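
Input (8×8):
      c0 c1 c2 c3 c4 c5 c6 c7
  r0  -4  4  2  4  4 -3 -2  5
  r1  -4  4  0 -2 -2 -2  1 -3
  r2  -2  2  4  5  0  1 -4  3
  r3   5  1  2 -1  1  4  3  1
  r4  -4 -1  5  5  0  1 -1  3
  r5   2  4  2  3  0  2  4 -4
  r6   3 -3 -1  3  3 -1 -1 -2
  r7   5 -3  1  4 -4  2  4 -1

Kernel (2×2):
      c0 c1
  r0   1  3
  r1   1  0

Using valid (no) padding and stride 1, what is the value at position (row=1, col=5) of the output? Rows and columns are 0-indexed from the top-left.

2

The receptive field on the input at this output position is [-2 1 / 1 -4]. Elementwise product with the kernel and sum: -2·1 + 1·3 + 1·1.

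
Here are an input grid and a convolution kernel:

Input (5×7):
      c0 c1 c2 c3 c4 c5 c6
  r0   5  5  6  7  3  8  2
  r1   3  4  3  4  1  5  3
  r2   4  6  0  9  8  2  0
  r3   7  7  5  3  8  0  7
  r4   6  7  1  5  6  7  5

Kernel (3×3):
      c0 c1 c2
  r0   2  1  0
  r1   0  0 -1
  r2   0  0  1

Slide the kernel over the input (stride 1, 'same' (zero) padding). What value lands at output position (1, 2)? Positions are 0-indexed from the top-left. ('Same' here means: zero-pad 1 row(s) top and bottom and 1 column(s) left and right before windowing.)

The receptive field on the zero-padded input at this output position is [5 6 7 / 4 3 4 / 6 0 9]. Elementwise product with the kernel and sum: 5·2 + 6·1 + 4·-1 + 9·1.

21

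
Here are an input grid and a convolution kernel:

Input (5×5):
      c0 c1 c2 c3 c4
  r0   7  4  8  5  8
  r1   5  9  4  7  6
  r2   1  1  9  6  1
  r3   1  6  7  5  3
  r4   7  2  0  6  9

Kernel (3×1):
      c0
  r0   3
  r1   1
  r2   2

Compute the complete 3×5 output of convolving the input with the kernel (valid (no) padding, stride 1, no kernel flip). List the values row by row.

28 23 46 34 32
18 40 35 37 25
18 13 34 35 24

Output[0,0]: The receptive field on the input at this output position is [7 / 5 / 1]. Elementwise product with the kernel and sum: 7·3 + 5·1 + 1·2.
Output[0,1]: The receptive field on the input at this output position is [4 / 9 / 1]. Elementwise product with the kernel and sum: 4·3 + 9·1 + 1·2.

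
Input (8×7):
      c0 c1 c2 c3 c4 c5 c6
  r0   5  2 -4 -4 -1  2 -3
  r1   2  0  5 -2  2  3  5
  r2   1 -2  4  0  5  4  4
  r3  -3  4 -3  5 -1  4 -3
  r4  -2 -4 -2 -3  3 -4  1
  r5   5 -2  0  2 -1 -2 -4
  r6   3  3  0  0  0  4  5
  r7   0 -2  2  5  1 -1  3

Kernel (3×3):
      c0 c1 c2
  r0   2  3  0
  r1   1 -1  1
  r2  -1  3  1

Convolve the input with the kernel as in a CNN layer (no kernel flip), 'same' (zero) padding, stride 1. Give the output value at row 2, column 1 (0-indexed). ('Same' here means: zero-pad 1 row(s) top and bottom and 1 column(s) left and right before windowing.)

23

The receptive field on the zero-padded input at this output position is [2 0 5 / 1 -2 4 / -3 4 -3]. Elementwise product with the kernel and sum: 2·2 + 0·3 + 1·1 + -2·-1 + 4·1 + -3·-1 + 4·3 + -3·1.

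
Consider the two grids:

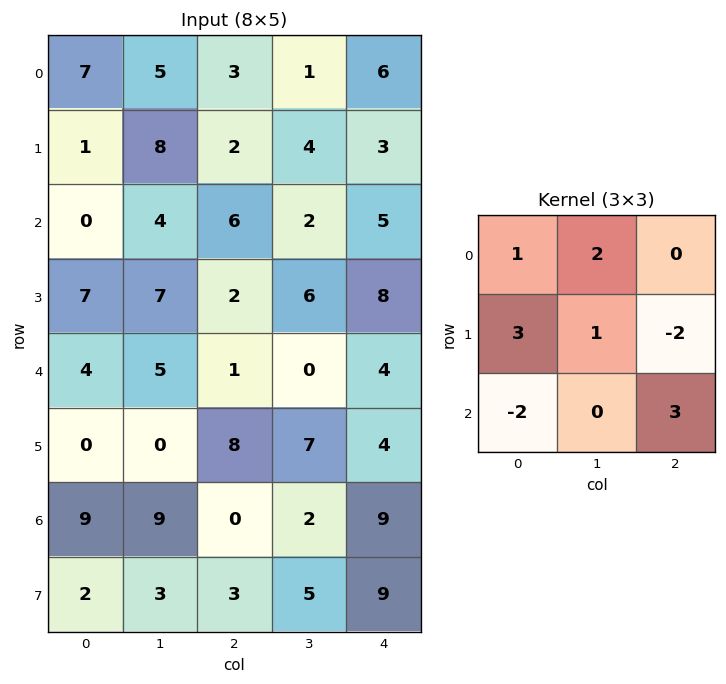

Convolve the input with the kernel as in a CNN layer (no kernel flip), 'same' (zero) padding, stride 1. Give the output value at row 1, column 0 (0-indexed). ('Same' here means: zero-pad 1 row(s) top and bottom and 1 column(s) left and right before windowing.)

The receptive field on the zero-padded input at this output position is [0 7 5 / 0 1 8 / 0 0 4]. Elementwise product with the kernel and sum: 0·1 + 7·2 + 0·3 + 1·1 + 8·-2 + 0·-2 + 4·3.

11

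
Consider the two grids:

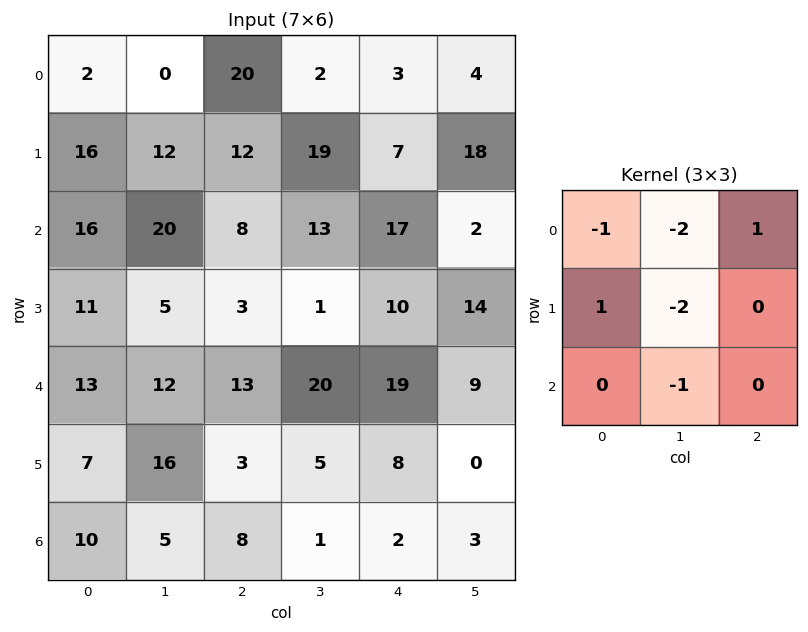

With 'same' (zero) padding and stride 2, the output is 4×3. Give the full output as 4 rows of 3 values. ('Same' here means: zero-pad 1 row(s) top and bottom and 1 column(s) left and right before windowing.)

-20 -52 -11
-63 -16 -46
-50 -27 -33
-18 -28 -24

Output[0,0]: The receptive field on the zero-padded input at this output position is [0 0 0 / 0 2 0 / 0 16 12]. Elementwise product with the kernel and sum: 0·-1 + 0·-2 + 0·1 + 0·1 + 2·-2 + 16·-1.
Output[0,1]: The receptive field on the zero-padded input at this output position is [0 0 0 / 0 20 2 / 12 12 19]. Elementwise product with the kernel and sum: 0·-1 + 0·-2 + 0·1 + 0·1 + 20·-2 + 12·-1.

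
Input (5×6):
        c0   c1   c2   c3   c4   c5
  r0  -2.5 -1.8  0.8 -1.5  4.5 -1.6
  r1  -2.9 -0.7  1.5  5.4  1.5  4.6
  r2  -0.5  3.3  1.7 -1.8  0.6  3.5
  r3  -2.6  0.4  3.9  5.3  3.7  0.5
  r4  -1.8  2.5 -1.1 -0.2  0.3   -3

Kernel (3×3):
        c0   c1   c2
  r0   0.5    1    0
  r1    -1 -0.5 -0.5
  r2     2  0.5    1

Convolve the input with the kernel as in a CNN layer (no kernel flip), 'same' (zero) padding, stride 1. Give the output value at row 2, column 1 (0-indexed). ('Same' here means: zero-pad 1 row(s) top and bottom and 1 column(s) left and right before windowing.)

-5.25

The receptive field on the zero-padded input at this output position is [-2.9 -0.7 1.5 / -0.5 3.3 1.7 / -2.6 0.4 3.9]. Elementwise product with the kernel and sum: -2.9·0.5 + -0.7·1 + -0.5·-1 + 3.3·-0.5 + 1.7·-0.5 + -2.6·2 + 0.4·0.5 + 3.9·1.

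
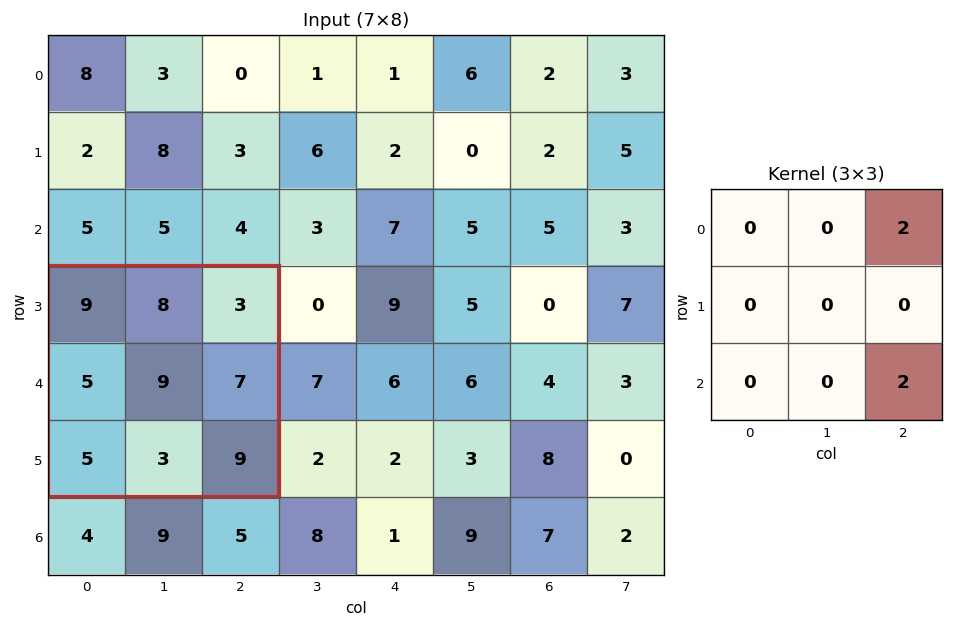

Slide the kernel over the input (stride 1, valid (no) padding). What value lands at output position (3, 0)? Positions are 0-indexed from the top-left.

The receptive field on the input at this output position is [9 8 3 / 5 9 7 / 5 3 9]. Elementwise product with the kernel and sum: 3·2 + 9·2.

24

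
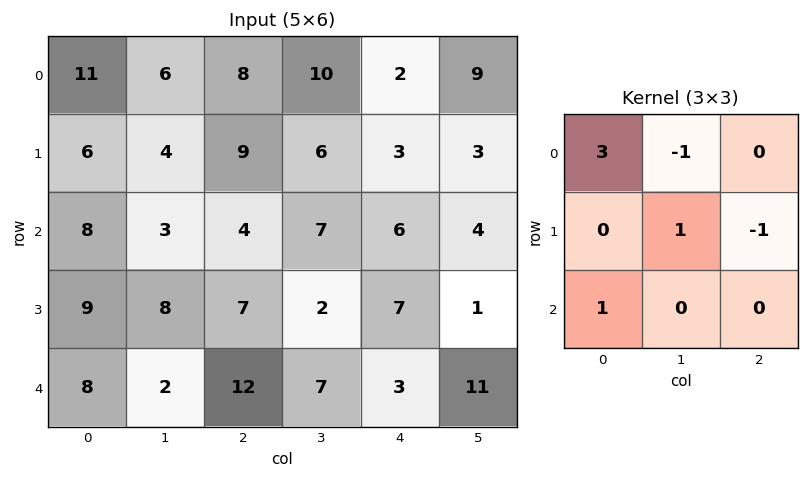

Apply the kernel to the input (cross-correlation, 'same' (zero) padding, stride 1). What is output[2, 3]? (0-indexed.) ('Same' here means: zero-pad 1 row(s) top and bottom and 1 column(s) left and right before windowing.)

The receptive field on the zero-padded input at this output position is [9 6 3 / 4 7 6 / 7 2 7]. Elementwise product with the kernel and sum: 9·3 + 6·-1 + 7·1 + 6·-1 + 7·1.

29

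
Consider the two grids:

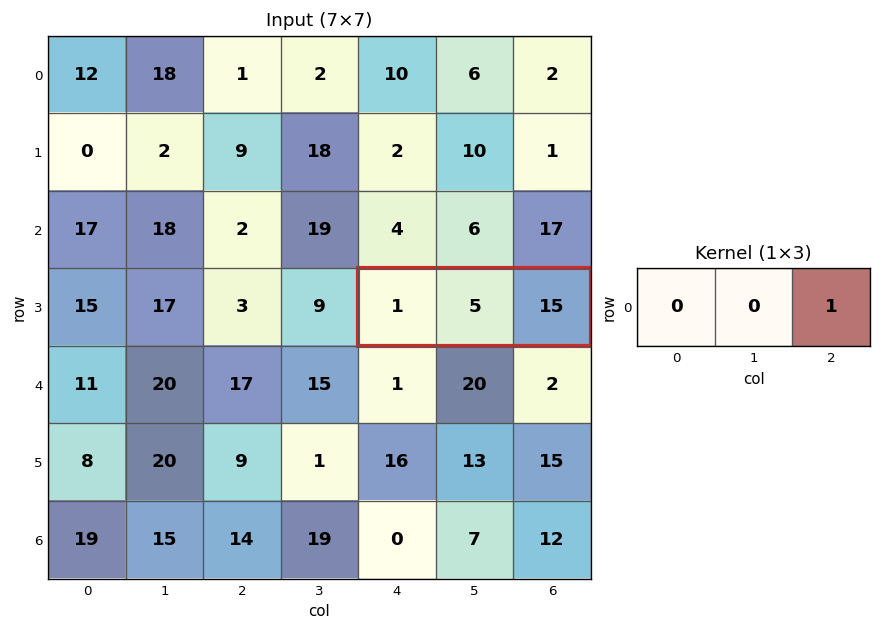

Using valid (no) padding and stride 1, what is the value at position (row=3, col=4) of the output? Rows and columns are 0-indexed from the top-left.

The receptive field on the input at this output position is [1 5 15]. Elementwise product with the kernel and sum: 15·1.

15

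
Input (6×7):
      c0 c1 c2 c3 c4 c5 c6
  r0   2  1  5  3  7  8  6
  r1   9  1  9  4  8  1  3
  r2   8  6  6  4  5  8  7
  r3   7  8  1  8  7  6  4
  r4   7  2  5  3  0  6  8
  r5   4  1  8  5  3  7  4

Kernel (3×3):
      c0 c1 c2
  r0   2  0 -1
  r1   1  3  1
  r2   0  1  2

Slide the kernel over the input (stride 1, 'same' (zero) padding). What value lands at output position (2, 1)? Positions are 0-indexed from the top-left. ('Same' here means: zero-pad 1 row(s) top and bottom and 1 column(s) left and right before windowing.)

51

The receptive field on the zero-padded input at this output position is [9 1 9 / 8 6 6 / 7 8 1]. Elementwise product with the kernel and sum: 9·2 + 9·-1 + 8·1 + 6·3 + 6·1 + 8·1 + 1·2.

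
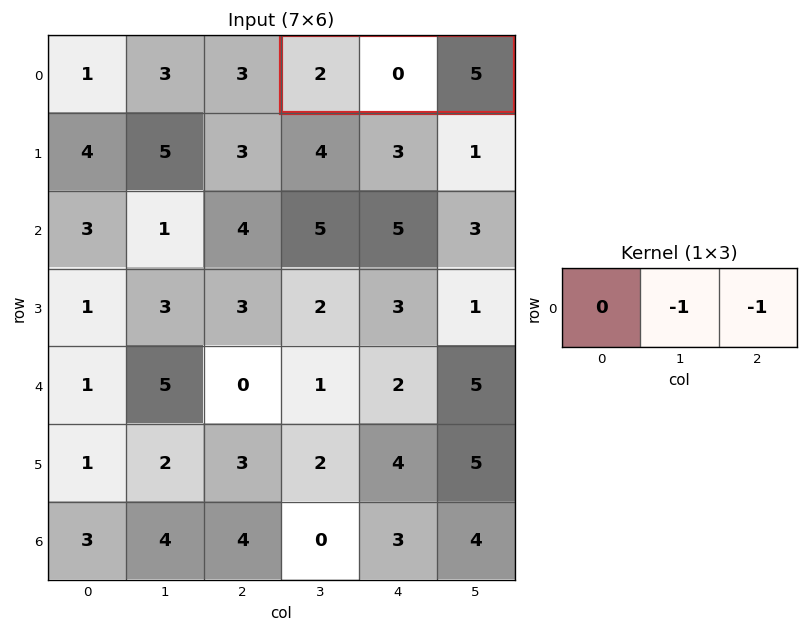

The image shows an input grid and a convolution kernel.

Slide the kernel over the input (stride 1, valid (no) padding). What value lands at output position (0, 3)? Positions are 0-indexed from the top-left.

-5

The receptive field on the input at this output position is [2 0 5]. Elementwise product with the kernel and sum: 0·-1 + 5·-1.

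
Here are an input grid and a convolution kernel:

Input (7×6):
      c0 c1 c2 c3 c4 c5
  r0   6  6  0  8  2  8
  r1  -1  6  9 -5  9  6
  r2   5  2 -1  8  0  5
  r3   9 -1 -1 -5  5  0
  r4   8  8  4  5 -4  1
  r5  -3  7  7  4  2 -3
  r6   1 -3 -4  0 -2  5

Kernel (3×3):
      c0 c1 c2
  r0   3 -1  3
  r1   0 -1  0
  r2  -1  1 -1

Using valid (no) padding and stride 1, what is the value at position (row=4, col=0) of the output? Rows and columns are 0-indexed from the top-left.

The receptive field on the input at this output position is [8 8 4 / -3 7 7 / 1 -3 -4]. Elementwise product with the kernel and sum: 8·3 + 8·-1 + 4·3 + 7·-1 + 1·-1 + -3·1 + -4·-1.

21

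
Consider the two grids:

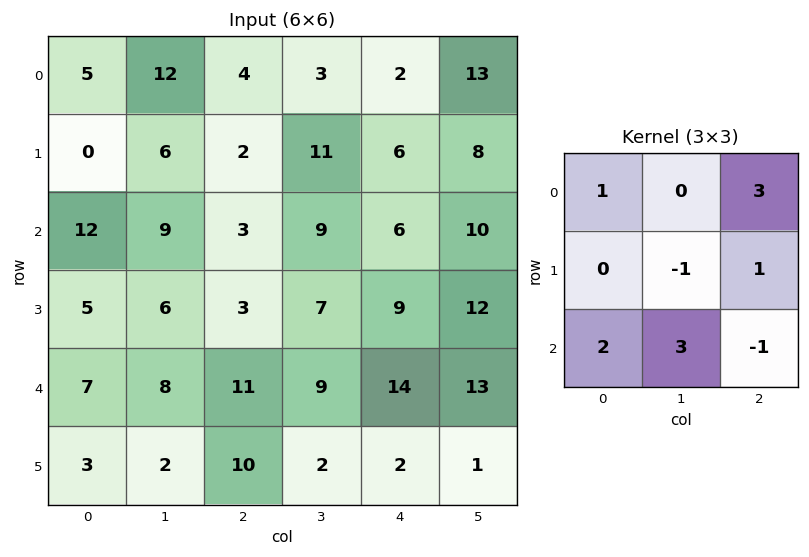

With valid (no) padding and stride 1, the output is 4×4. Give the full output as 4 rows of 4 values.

61 48 32 70
25 59 35 68
45 80 58 89
19 57 59 51

Output[0,0]: The receptive field on the input at this output position is [5 12 4 / 0 6 2 / 12 9 3]. Elementwise product with the kernel and sum: 5·1 + 4·3 + 6·-1 + 2·1 + 12·2 + 9·3 + 3·-1.
Output[0,1]: The receptive field on the input at this output position is [12 4 3 / 6 2 11 / 9 3 9]. Elementwise product with the kernel and sum: 12·1 + 3·3 + 2·-1 + 11·1 + 9·2 + 3·3 + 9·-1.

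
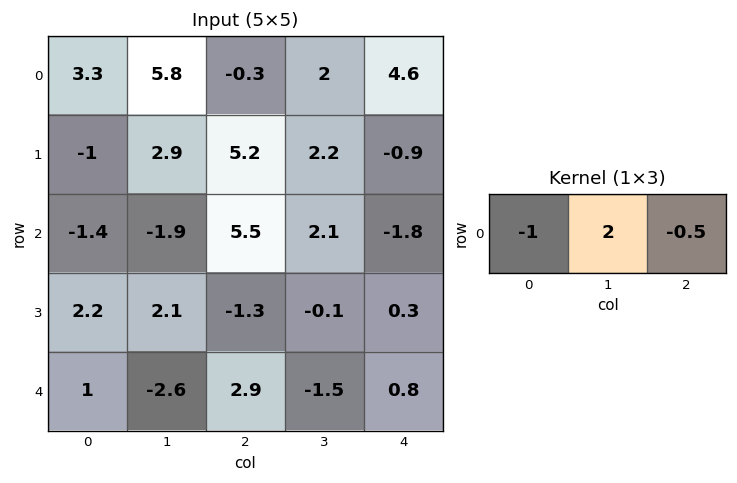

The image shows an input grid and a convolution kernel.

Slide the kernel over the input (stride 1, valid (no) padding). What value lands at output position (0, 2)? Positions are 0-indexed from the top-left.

The receptive field on the input at this output position is [-0.3 2 4.6]. Elementwise product with the kernel and sum: -0.3·-1 + 2·2 + 4.6·-0.5.

2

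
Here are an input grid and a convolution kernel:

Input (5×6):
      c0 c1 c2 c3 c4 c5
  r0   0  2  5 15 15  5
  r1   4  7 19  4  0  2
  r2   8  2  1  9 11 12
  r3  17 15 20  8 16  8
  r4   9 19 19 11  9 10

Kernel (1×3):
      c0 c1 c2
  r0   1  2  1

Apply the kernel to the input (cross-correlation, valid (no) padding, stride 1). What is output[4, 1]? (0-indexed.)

68

The receptive field on the input at this output position is [19 19 11]. Elementwise product with the kernel and sum: 19·1 + 19·2 + 11·1.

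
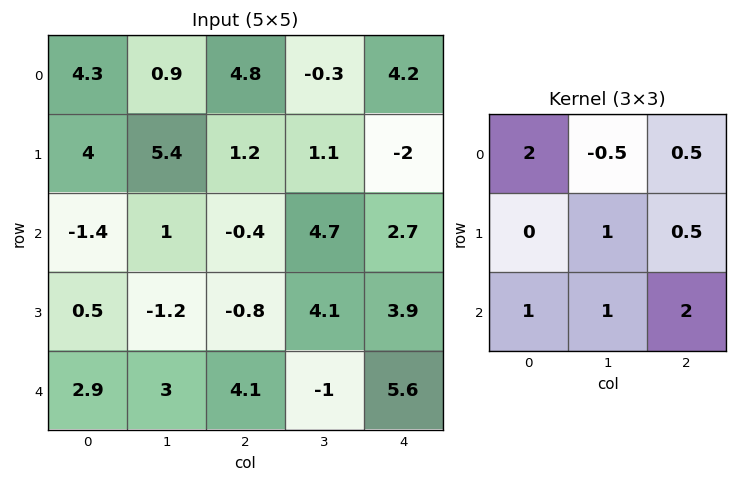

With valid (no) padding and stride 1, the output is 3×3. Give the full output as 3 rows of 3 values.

Output[0,0]: The receptive field on the input at this output position is [4.3 0.9 4.8 / 4 5.4 1.2 / -1.4 1 -0.4]. Elementwise product with the kernel and sum: 4.3·2 + 0.9·-0.5 + 4.8·0.5 + 5.4·1 + 1.2·0.5 + -1.4·1 + 1·1 + -0.4·2.
Output[0,1]: The receptive field on the input at this output position is [0.9 4.8 -0.3 / 5.4 1.2 1.1 / 1 -0.4 4.7]. Elementwise product with the kernel and sum: 0.9·2 + 4.8·-0.5 + -0.3·0.5 + 1.2·1 + 1.1·0.5 + 1·1 + -0.4·1 + 4.7·2.

15.35 11 21.65
4.4 18.9 18
9 10.9 18.55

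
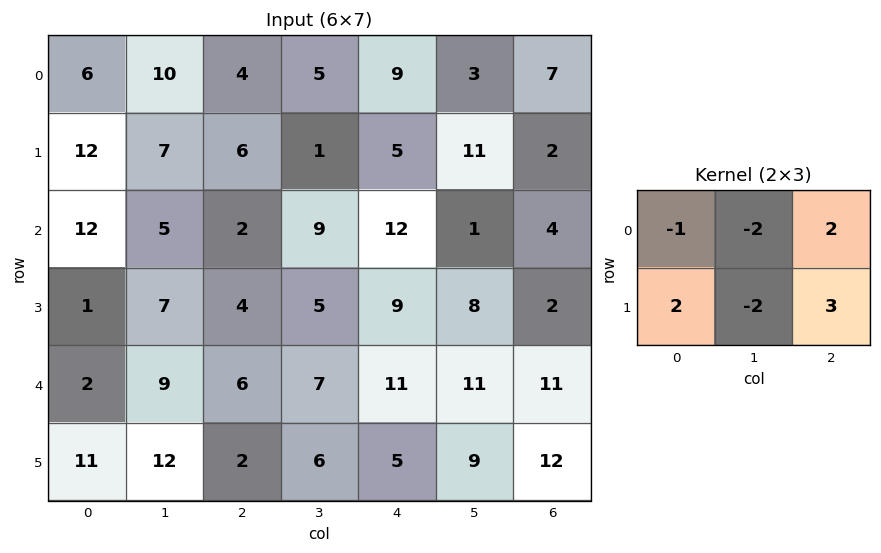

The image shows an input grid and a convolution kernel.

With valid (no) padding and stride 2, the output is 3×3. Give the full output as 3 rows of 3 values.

Output[0,0]: The receptive field on the input at this output position is [6 10 4 / 12 7 6]. Elementwise product with the kernel and sum: 6·-1 + 10·-2 + 4·2 + 12·2 + 7·-2 + 6·3.
Output[0,1]: The receptive field on the input at this output position is [4 5 9 / 6 1 5]. Elementwise product with the kernel and sum: 4·-1 + 5·-2 + 9·2 + 6·2 + 1·-2 + 5·3.

10 29 -7
-18 29 2
-4 9 17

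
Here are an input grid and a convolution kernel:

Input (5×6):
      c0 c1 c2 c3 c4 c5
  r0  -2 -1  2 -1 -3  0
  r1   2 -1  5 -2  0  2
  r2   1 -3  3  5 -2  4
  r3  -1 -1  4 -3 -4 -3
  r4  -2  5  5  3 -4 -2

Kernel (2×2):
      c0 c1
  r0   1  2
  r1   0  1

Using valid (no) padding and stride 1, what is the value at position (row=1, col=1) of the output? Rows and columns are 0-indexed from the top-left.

The receptive field on the input at this output position is [-1 5 / -3 3]. Elementwise product with the kernel and sum: -1·1 + 5·2 + 3·1.

12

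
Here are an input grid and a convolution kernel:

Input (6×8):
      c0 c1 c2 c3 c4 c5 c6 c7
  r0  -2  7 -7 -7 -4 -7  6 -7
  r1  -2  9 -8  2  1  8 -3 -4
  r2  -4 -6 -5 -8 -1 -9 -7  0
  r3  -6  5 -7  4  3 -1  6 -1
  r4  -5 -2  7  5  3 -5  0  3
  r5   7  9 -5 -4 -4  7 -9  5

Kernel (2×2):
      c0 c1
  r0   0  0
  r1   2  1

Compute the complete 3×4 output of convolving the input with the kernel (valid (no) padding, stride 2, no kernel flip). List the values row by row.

5 -14 10 -10
-7 -10 5 11
23 -14 -1 -13

Output[0,0]: The receptive field on the input at this output position is [-2 7 / -2 9]. Elementwise product with the kernel and sum: -2·2 + 9·1.
Output[0,1]: The receptive field on the input at this output position is [-7 -7 / -8 2]. Elementwise product with the kernel and sum: -8·2 + 2·1.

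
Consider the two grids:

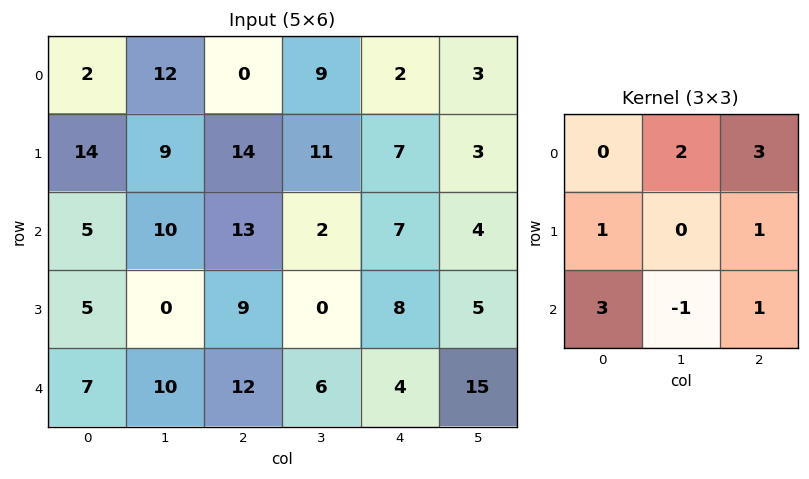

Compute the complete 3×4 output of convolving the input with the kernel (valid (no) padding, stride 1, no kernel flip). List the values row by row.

70 66 89 30
102 64 98 26
96 56 76 60

Output[0,0]: The receptive field on the input at this output position is [2 12 0 / 14 9 14 / 5 10 13]. Elementwise product with the kernel and sum: 12·2 + 0·3 + 14·1 + 14·1 + 5·3 + 10·-1 + 13·1.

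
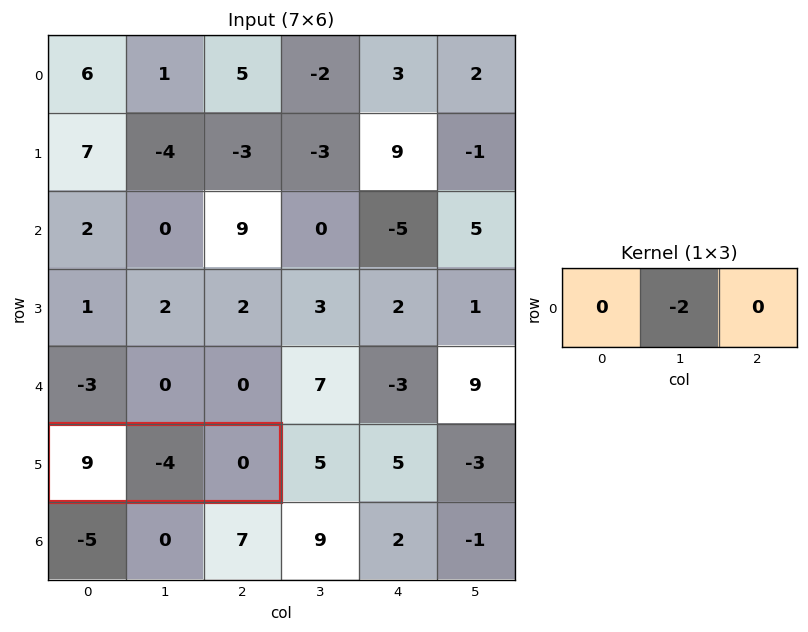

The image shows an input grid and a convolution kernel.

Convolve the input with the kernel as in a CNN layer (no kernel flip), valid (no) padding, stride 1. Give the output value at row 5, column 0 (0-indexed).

The receptive field on the input at this output position is [9 -4 0]. Elementwise product with the kernel and sum: -4·-2.

8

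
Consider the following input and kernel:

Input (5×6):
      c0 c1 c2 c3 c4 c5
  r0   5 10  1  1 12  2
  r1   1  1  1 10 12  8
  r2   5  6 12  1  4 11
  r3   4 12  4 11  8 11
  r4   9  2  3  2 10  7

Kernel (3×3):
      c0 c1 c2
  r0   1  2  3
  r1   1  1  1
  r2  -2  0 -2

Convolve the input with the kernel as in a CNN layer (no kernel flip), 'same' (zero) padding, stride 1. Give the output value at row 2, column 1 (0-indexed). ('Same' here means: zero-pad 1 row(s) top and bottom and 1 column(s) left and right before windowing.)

13

The receptive field on the zero-padded input at this output position is [1 1 1 / 5 6 12 / 4 12 4]. Elementwise product with the kernel and sum: 1·1 + 1·2 + 1·3 + 5·1 + 6·1 + 12·1 + 4·-2 + 4·-2.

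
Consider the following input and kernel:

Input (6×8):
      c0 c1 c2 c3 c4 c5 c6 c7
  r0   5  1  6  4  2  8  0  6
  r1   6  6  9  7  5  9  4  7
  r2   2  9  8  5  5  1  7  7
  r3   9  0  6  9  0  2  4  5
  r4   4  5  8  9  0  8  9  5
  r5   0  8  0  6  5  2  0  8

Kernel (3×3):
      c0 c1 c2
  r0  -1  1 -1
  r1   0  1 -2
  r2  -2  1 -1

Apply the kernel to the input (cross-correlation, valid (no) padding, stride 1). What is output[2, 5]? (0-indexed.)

-19

The receptive field on the input at this output position is [1 7 7 / 2 4 5 / 8 9 5]. Elementwise product with the kernel and sum: 1·-1 + 7·1 + 7·-1 + 4·1 + 5·-2 + 8·-2 + 9·1 + 5·-1.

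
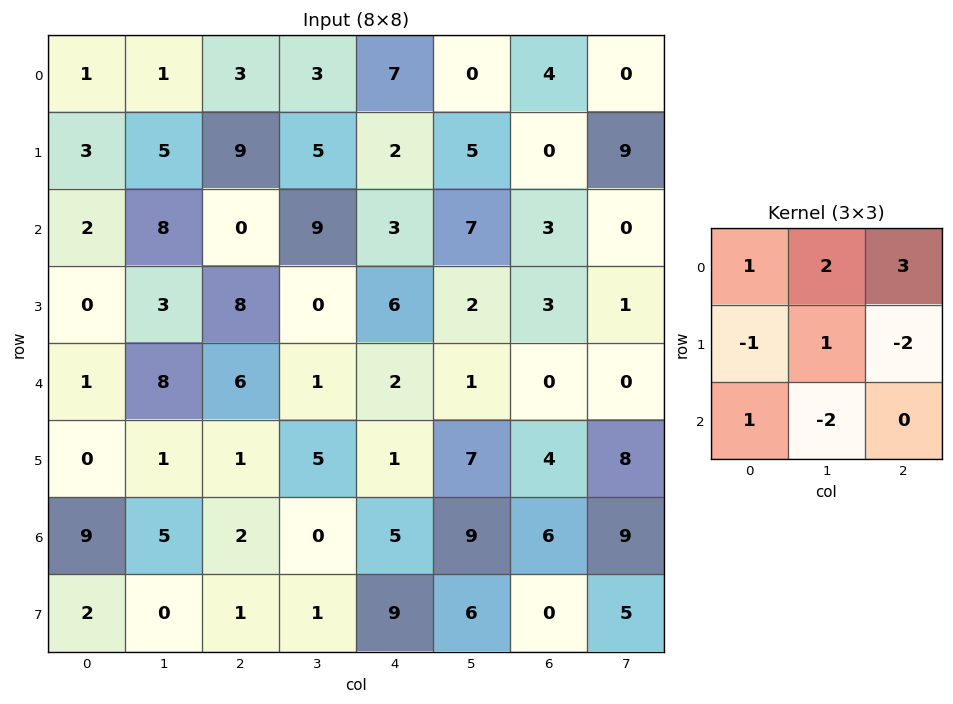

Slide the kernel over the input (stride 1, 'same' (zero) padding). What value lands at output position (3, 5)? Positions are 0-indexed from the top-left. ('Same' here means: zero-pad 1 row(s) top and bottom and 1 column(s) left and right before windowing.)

16

The receptive field on the zero-padded input at this output position is [3 7 3 / 6 2 3 / 2 1 0]. Elementwise product with the kernel and sum: 3·1 + 7·2 + 3·3 + 6·-1 + 2·1 + 3·-2 + 2·1 + 1·-2.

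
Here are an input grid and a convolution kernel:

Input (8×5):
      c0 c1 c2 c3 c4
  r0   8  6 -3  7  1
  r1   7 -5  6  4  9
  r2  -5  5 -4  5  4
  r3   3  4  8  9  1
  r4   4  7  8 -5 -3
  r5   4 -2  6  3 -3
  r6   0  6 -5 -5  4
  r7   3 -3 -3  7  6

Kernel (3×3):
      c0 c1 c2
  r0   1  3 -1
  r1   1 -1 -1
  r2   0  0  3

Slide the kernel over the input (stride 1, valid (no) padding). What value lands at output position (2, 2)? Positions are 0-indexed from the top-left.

The receptive field on the input at this output position is [-4 5 4 / 8 9 1 / 8 -5 -3]. Elementwise product with the kernel and sum: -4·1 + 5·3 + 4·-1 + 8·1 + 9·-1 + 1·-1 + -3·3.

-4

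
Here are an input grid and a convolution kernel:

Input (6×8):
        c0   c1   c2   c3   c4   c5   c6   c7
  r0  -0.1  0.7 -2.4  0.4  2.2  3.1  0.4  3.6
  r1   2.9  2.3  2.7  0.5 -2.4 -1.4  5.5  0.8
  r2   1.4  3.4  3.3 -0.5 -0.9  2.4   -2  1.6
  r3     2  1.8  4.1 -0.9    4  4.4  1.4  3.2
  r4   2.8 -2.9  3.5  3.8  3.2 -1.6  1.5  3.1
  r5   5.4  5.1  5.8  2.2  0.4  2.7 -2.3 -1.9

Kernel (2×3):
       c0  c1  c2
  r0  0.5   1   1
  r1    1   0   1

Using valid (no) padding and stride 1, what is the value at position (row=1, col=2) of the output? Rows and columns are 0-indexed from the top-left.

1.85

The receptive field on the input at this output position is [2.7 0.5 -2.4 / 3.3 -0.5 -0.9]. Elementwise product with the kernel and sum: 2.7·0.5 + 0.5·1 + -2.4·1 + 3.3·1 + -0.9·1.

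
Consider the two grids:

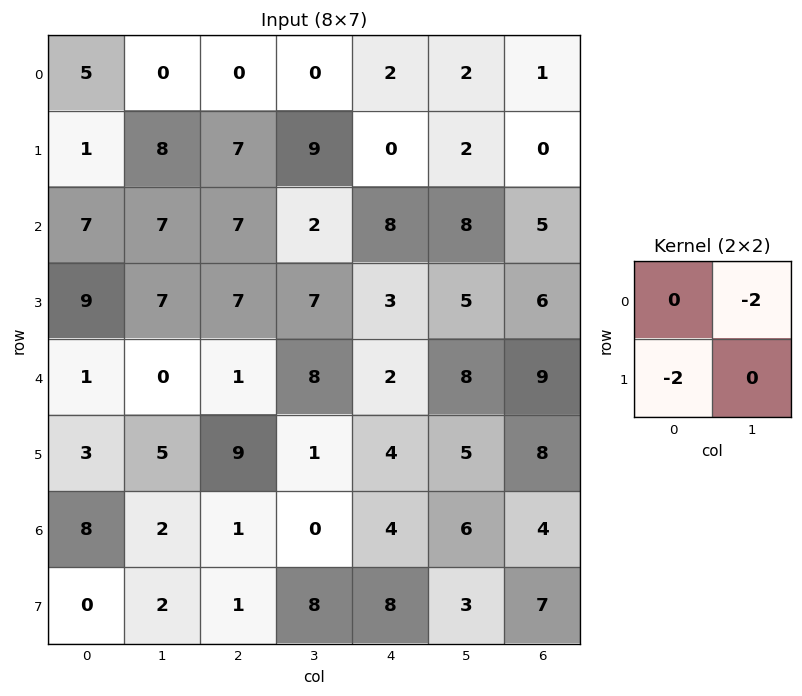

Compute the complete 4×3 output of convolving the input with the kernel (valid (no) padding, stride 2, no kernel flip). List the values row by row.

Output[0,0]: The receptive field on the input at this output position is [5 0 / 1 8]. Elementwise product with the kernel and sum: 0·-2 + 1·-2.
Output[0,1]: The receptive field on the input at this output position is [0 0 / 7 9]. Elementwise product with the kernel and sum: 0·-2 + 7·-2.

-2 -14 -4
-32 -18 -22
-6 -34 -24
-4 -2 -28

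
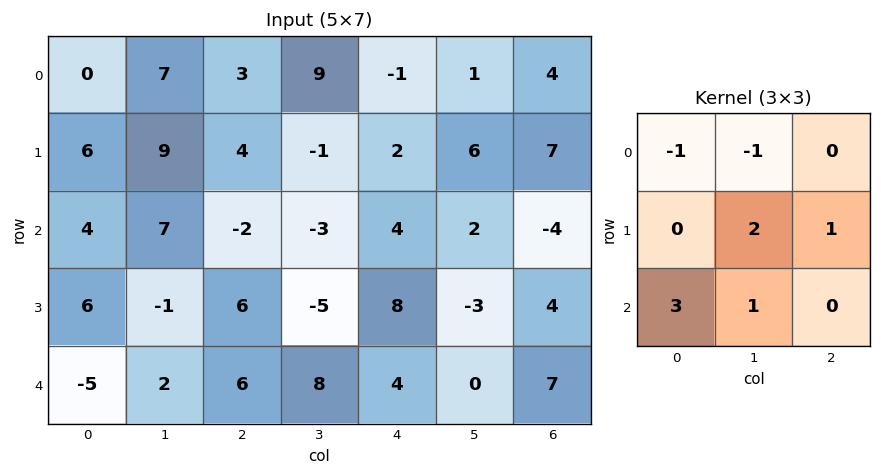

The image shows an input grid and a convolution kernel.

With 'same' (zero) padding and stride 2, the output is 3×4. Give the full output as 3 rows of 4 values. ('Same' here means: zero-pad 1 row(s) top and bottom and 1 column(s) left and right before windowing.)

13 46 -2 33
15 -17 2 -26
-14 15 5 13

Output[0,0]: The receptive field on the zero-padded input at this output position is [0 0 0 / 0 0 7 / 0 6 9]. Elementwise product with the kernel and sum: 0·-1 + 0·-1 + 0·2 + 7·1 + 0·3 + 6·1.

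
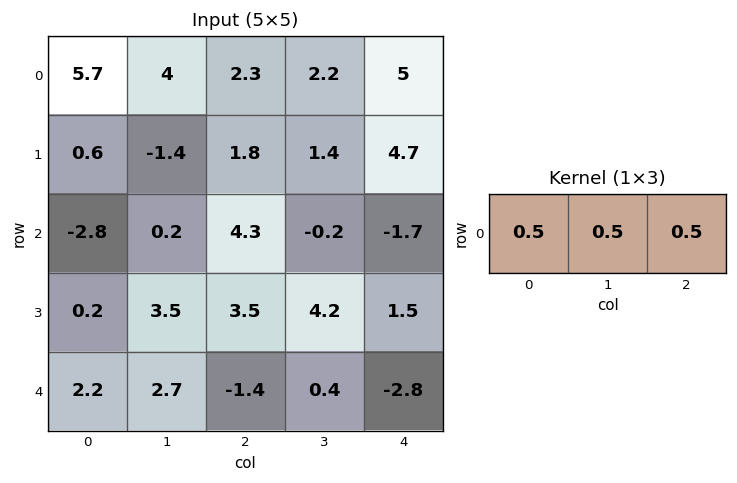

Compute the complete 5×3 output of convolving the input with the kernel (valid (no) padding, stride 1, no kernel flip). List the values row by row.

Output[0,0]: The receptive field on the input at this output position is [5.7 4 2.3]. Elementwise product with the kernel and sum: 5.7·0.5 + 4·0.5 + 2.3·0.5.
Output[0,1]: The receptive field on the input at this output position is [4 2.3 2.2]. Elementwise product with the kernel and sum: 4·0.5 + 2.3·0.5 + 2.2·0.5.

6 4.25 4.75
0.5 0.9 3.95
0.85 2.15 1.2
3.6 5.6 4.6
1.75 0.85 -1.9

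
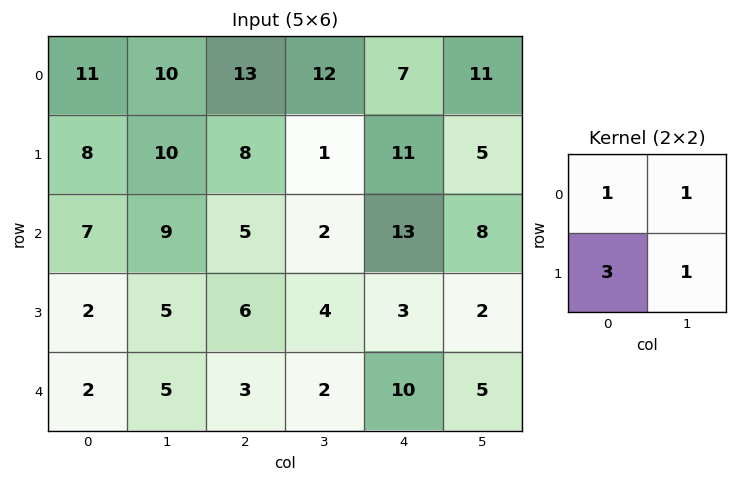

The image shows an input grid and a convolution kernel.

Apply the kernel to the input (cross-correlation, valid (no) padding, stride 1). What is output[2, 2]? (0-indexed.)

The receptive field on the input at this output position is [5 2 / 6 4]. Elementwise product with the kernel and sum: 5·1 + 2·1 + 6·3 + 4·1.

29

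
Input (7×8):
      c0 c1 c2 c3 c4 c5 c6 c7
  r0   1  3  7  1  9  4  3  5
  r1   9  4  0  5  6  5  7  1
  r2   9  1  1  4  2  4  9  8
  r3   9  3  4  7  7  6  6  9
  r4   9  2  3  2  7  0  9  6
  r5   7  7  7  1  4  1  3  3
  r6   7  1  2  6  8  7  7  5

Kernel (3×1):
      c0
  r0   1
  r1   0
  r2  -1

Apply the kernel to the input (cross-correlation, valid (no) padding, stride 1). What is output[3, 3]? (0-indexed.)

6

The receptive field on the input at this output position is [7 / 2 / 1]. Elementwise product with the kernel and sum: 7·1 + 1·-1.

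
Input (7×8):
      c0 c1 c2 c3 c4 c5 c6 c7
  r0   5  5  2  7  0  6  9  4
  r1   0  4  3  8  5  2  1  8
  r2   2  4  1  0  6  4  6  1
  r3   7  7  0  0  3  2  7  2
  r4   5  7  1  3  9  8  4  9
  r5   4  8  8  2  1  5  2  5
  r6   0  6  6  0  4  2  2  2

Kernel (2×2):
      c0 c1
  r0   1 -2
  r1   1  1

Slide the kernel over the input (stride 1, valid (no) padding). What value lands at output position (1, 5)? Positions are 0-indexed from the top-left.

The receptive field on the input at this output position is [2 1 / 4 6]. Elementwise product with the kernel and sum: 2·1 + 1·-2 + 4·1 + 6·1.

10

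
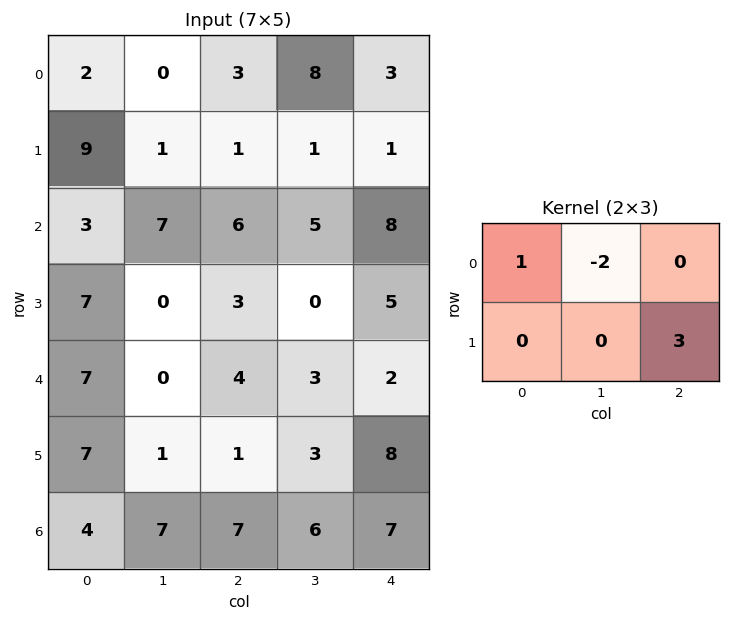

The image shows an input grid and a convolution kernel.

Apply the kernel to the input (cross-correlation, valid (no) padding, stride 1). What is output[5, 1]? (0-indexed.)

The receptive field on the input at this output position is [1 1 3 / 7 7 6]. Elementwise product with the kernel and sum: 1·1 + 1·-2 + 6·3.

17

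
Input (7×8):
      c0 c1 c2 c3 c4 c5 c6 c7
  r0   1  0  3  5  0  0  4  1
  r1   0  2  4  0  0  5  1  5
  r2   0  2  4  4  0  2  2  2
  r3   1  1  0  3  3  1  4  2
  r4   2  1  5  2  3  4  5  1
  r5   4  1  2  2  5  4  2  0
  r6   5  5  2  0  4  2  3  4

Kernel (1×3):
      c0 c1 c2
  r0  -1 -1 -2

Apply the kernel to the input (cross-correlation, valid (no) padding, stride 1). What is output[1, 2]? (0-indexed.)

-4

The receptive field on the input at this output position is [4 0 0]. Elementwise product with the kernel and sum: 4·-1 + 0·-1 + 0·-2.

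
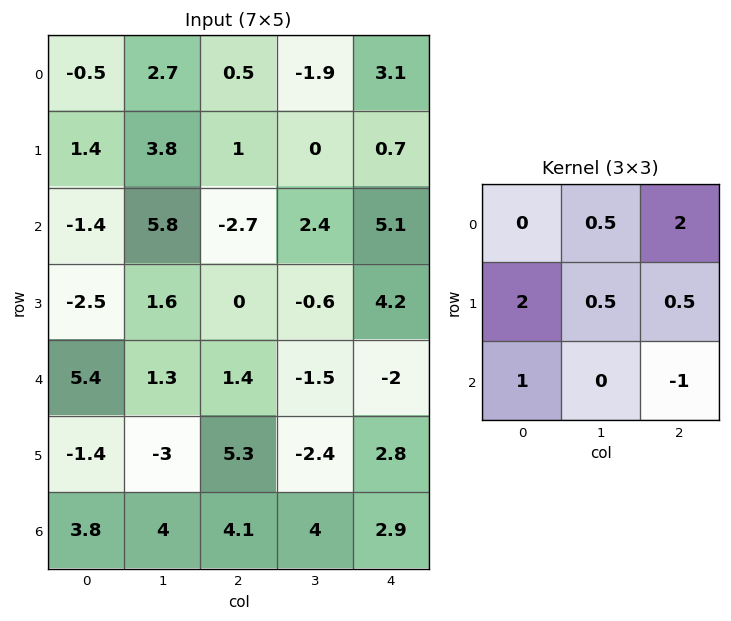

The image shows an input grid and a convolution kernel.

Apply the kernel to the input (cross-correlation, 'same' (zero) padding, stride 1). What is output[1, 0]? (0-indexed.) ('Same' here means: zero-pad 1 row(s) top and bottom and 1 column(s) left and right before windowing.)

1.95

The receptive field on the zero-padded input at this output position is [0 -0.5 2.7 / 0 1.4 3.8 / 0 -1.4 5.8]. Elementwise product with the kernel and sum: -0.5·0.5 + 2.7·2 + 0·2 + 1.4·0.5 + 3.8·0.5 + 0·1 + 5.8·-1.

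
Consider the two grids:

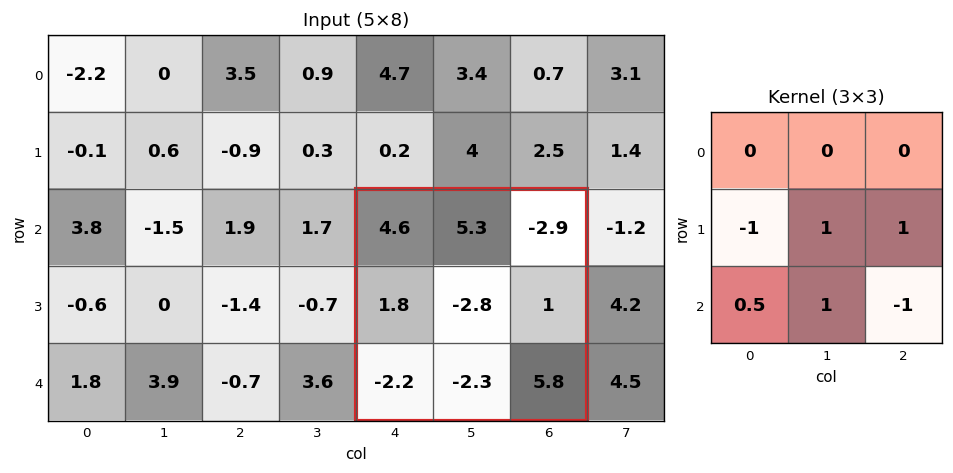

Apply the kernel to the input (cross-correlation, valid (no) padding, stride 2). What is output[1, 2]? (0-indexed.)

-12.8

The receptive field on the input at this output position is [4.6 5.3 -2.9 / 1.8 -2.8 1 / -2.2 -2.3 5.8]. Elementwise product with the kernel and sum: 1.8·-1 + -2.8·1 + 1·1 + -2.2·0.5 + -2.3·1 + 5.8·-1.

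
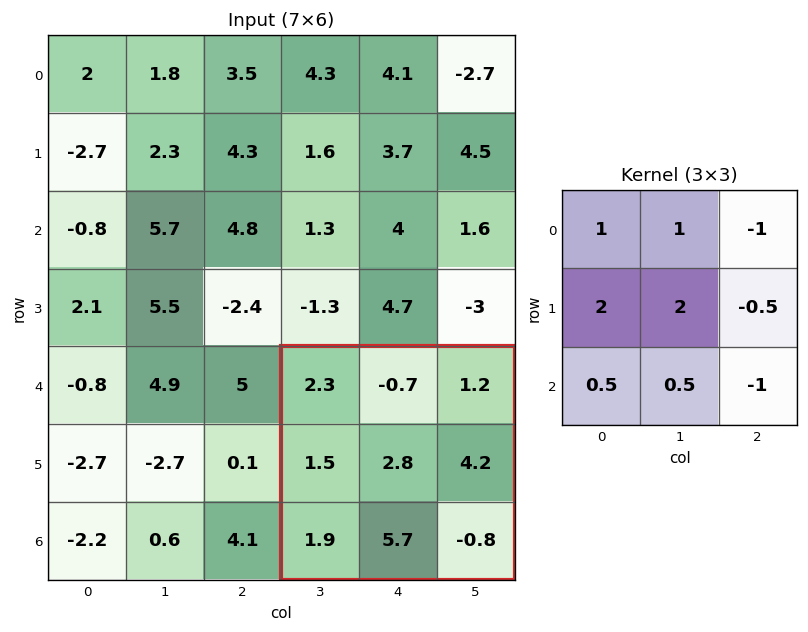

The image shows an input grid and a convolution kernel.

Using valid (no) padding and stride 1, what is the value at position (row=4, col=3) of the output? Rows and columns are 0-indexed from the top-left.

The receptive field on the input at this output position is [2.3 -0.7 1.2 / 1.5 2.8 4.2 / 1.9 5.7 -0.8]. Elementwise product with the kernel and sum: 2.3·1 + -0.7·1 + 1.2·-1 + 1.5·2 + 2.8·2 + 4.2·-0.5 + 1.9·0.5 + 5.7·0.5 + -0.8·-1.

11.5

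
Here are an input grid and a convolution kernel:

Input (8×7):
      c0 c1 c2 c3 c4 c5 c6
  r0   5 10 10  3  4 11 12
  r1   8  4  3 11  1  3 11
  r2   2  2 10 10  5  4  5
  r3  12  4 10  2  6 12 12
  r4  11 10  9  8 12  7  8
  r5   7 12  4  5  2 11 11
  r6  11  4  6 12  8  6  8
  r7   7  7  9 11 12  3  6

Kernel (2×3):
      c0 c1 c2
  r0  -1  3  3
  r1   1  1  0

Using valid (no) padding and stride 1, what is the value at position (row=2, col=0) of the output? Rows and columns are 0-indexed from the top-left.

50

The receptive field on the input at this output position is [2 2 10 / 12 4 10]. Elementwise product with the kernel and sum: 2·-1 + 2·3 + 10·3 + 12·1 + 4·1.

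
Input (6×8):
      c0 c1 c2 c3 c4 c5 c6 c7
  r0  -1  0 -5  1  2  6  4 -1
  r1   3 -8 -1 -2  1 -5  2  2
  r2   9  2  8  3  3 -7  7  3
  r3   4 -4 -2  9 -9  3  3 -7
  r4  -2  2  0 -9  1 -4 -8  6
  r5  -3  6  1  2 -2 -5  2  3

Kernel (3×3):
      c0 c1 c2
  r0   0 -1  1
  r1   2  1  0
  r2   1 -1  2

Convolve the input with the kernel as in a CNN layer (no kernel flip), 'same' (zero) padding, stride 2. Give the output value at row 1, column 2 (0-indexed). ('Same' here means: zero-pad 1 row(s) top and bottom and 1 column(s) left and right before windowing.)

27

The receptive field on the zero-padded input at this output position is [-2 1 -5 / 3 3 -7 / 9 -9 3]. Elementwise product with the kernel and sum: 1·-1 + -5·1 + 3·2 + 3·1 + 9·1 + -9·-1 + 3·2.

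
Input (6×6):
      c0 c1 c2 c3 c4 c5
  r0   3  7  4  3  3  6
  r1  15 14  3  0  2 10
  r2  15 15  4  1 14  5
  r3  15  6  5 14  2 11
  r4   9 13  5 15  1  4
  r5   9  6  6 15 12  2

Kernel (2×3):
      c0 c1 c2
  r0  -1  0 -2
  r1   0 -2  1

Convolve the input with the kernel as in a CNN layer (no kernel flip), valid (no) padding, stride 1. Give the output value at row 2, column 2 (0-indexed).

-58

The receptive field on the input at this output position is [4 1 14 / 5 14 2]. Elementwise product with the kernel and sum: 4·-1 + 14·-2 + 14·-2 + 2·1.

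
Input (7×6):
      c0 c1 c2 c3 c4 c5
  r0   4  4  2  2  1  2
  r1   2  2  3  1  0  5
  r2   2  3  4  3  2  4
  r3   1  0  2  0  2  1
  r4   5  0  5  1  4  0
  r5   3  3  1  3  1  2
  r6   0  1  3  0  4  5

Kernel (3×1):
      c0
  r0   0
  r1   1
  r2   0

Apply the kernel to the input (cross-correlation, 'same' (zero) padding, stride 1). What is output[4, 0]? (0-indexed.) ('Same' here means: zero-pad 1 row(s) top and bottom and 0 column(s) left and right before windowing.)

5

The receptive field on the zero-padded input at this output position is [1 / 5 / 3]. Elementwise product with the kernel and sum: 5·1.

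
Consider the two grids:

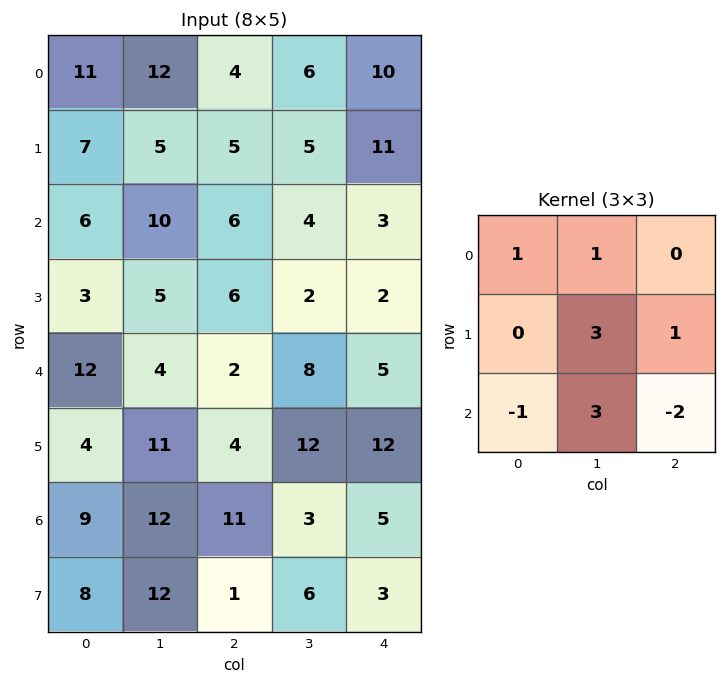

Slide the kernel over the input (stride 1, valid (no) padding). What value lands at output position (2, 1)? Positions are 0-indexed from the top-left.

The receptive field on the input at this output position is [10 6 4 / 5 6 2 / 4 2 8]. Elementwise product with the kernel and sum: 10·1 + 6·1 + 6·3 + 2·1 + 4·-1 + 2·3 + 8·-2.

22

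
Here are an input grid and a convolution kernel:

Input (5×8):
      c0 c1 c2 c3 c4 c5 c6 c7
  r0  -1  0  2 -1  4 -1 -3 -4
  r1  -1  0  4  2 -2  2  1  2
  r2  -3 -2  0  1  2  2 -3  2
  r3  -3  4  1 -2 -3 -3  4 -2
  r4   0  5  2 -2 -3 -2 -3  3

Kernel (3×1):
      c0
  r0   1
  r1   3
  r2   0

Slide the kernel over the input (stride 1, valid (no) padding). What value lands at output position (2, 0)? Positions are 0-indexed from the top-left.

-12

The receptive field on the input at this output position is [-3 / -3 / 0]. Elementwise product with the kernel and sum: -3·1 + -3·3.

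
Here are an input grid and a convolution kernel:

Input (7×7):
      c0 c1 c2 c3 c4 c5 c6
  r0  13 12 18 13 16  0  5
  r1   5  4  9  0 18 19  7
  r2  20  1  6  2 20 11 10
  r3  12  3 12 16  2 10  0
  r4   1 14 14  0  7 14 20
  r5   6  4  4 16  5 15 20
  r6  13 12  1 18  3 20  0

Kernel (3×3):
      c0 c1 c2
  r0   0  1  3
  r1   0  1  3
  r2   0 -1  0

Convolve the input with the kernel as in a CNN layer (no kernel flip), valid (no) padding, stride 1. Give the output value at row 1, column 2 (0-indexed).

100

The receptive field on the input at this output position is [9 0 18 / 6 2 20 / 12 16 2]. Elementwise product with the kernel and sum: 0·1 + 18·3 + 2·1 + 20·3 + 16·-1.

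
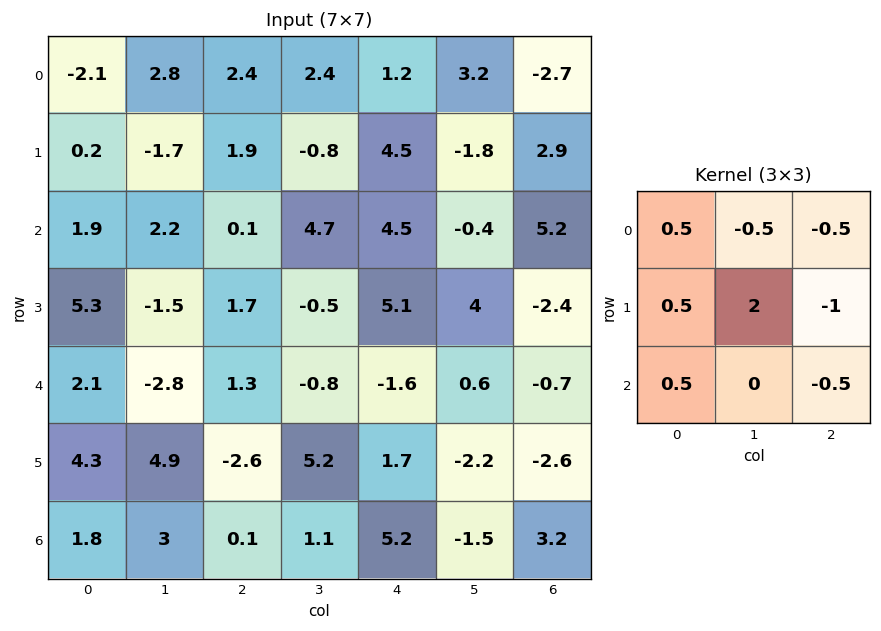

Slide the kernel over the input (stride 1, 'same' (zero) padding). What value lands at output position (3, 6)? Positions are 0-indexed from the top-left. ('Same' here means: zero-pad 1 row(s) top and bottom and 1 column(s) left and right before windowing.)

-5.3

The receptive field on the zero-padded input at this output position is [-0.4 5.2 0 / 4 -2.4 0 / 0.6 -0.7 0]. Elementwise product with the kernel and sum: -0.4·0.5 + 5.2·-0.5 + 0·-0.5 + 4·0.5 + -2.4·2 + 0·-1 + 0.6·0.5 + 0·-0.5.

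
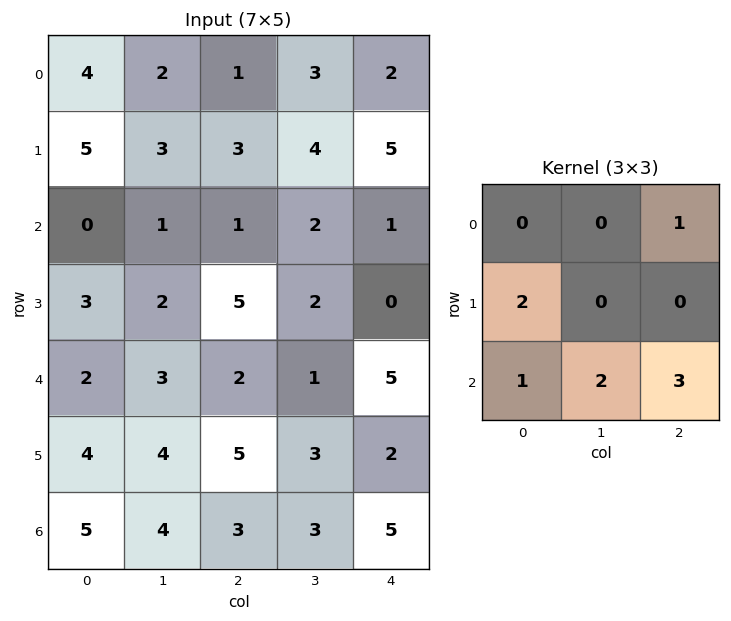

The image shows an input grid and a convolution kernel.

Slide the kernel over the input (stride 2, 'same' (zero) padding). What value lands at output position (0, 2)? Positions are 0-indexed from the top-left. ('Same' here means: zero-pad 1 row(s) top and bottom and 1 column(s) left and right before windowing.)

The receptive field on the zero-padded input at this output position is [0 0 0 / 3 2 0 / 4 5 0]. Elementwise product with the kernel and sum: 0·1 + 3·2 + 4·1 + 5·2 + 0·3.

20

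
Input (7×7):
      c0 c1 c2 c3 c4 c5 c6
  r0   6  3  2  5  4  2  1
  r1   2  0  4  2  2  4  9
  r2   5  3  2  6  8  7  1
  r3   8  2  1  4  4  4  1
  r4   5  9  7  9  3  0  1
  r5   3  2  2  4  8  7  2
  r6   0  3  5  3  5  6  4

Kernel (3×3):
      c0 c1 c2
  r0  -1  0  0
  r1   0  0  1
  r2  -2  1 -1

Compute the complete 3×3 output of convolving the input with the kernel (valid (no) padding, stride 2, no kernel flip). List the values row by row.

Output[0,0]: The receptive field on the input at this output position is [6 3 2 / 2 0 4 / 5 3 2]. Elementwise product with the kernel and sum: 6·-1 + 4·1 + 5·-2 + 3·1 + 2·-1.
Output[0,1]: The receptive field on the input at this output position is [2 5 4 / 4 2 2 / 2 6 8]. Elementwise product with the kernel and sum: 2·-1 + 2·1 + 2·-2 + 6·1 + 8·-1.

-11 -6 -5
-12 -6 -14
-5 -11 -9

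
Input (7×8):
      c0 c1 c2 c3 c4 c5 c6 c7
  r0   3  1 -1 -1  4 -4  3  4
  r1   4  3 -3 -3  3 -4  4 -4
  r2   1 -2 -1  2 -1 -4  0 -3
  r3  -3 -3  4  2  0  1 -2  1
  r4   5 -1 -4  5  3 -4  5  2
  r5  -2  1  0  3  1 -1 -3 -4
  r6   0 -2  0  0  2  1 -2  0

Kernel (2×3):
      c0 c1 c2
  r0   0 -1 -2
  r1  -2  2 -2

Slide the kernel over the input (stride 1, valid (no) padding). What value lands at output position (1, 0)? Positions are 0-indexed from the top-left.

The receptive field on the input at this output position is [4 3 -3 / 1 -2 -1]. Elementwise product with the kernel and sum: 3·-1 + -3·-2 + 1·-2 + -2·2 + -1·-2.

-1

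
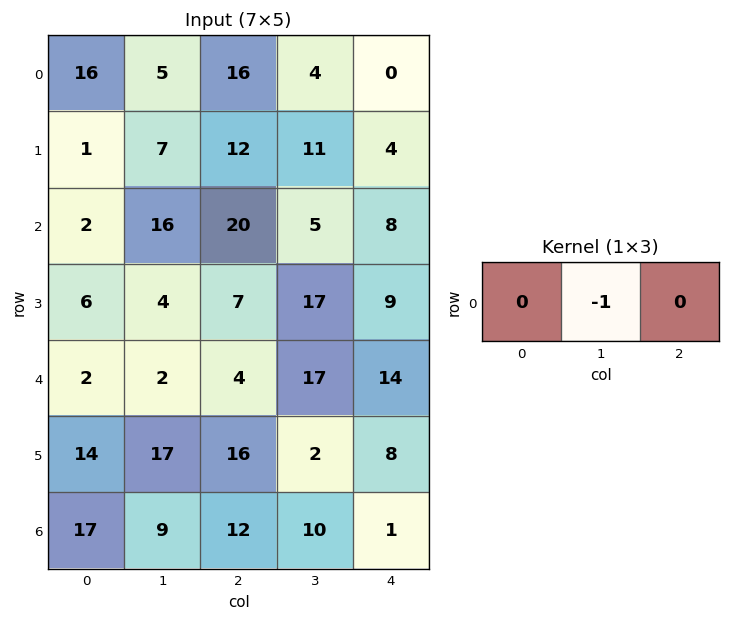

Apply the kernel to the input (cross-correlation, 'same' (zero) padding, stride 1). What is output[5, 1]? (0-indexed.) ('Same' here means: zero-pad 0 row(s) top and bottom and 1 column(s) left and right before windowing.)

-17

The receptive field on the zero-padded input at this output position is [14 17 16]. Elementwise product with the kernel and sum: 17·-1.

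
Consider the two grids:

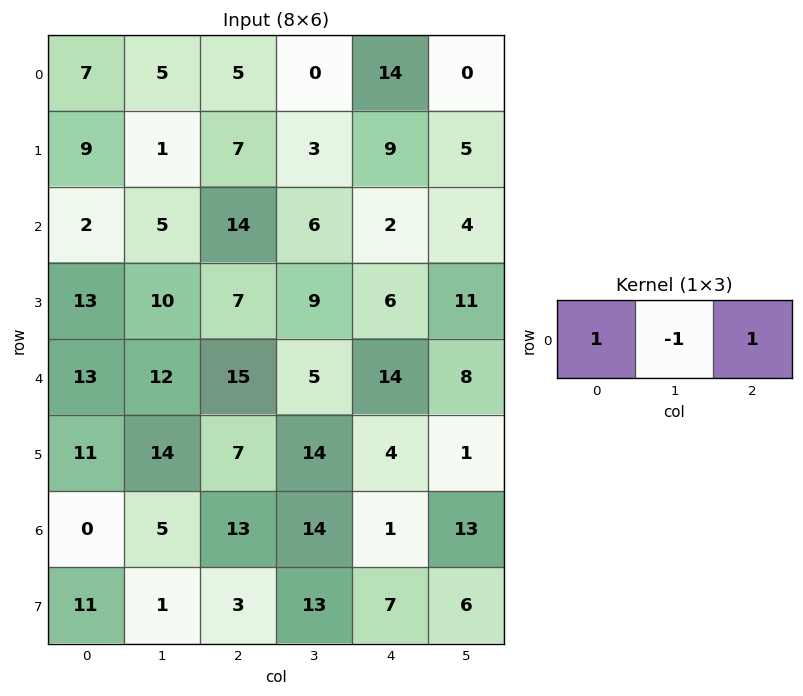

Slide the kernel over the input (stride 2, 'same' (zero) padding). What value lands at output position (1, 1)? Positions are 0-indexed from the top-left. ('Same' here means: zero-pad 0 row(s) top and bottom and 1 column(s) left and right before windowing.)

-3

The receptive field on the zero-padded input at this output position is [5 14 6]. Elementwise product with the kernel and sum: 5·1 + 14·-1 + 6·1.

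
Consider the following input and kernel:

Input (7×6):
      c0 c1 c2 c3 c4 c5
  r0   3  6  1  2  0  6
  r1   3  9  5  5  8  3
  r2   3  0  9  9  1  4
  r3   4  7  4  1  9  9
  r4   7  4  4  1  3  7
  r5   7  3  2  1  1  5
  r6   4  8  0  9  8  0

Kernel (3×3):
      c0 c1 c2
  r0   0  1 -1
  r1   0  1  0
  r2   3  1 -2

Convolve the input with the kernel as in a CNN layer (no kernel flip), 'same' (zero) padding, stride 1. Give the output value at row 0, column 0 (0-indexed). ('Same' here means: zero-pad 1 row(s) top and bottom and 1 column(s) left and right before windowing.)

-12

The receptive field on the zero-padded input at this output position is [0 0 0 / 0 3 6 / 0 3 9]. Elementwise product with the kernel and sum: 0·1 + 0·-1 + 3·1 + 0·3 + 3·1 + 9·-2.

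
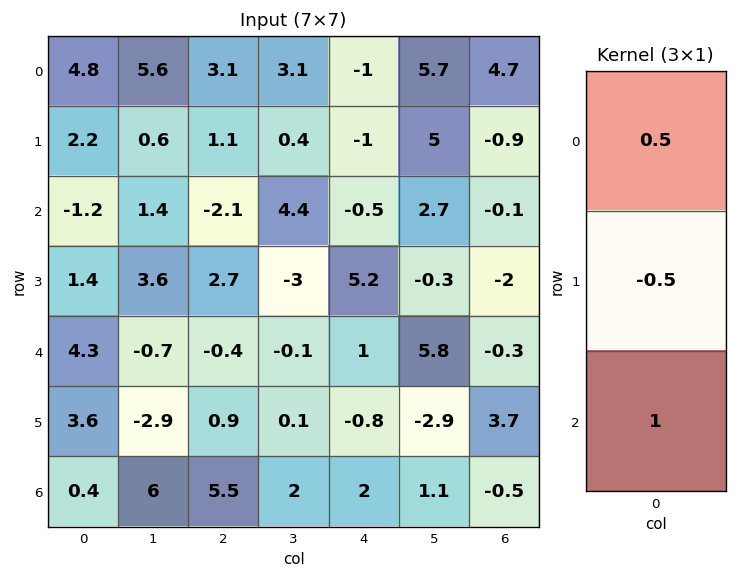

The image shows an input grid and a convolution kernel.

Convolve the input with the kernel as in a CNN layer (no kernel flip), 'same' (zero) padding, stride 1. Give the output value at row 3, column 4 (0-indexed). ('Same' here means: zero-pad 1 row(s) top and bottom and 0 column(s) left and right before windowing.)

-1.85

The receptive field on the zero-padded input at this output position is [-0.5 / 5.2 / 1]. Elementwise product with the kernel and sum: -0.5·0.5 + 5.2·-0.5 + 1·1.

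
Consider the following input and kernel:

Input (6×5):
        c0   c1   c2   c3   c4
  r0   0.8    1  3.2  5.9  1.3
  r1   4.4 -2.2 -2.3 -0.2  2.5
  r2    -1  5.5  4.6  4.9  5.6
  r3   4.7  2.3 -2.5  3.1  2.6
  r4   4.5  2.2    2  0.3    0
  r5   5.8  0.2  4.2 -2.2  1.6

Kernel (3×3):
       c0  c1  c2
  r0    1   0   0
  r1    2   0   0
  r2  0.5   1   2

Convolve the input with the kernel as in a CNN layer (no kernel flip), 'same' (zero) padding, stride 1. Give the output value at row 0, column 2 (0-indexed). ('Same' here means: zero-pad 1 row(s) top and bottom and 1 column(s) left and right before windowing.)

-1.8

The receptive field on the zero-padded input at this output position is [0 0 0 / 1 3.2 5.9 / -2.2 -2.3 -0.2]. Elementwise product with the kernel and sum: 0·1 + 1·2 + -2.2·0.5 + -2.3·1 + -0.2·2.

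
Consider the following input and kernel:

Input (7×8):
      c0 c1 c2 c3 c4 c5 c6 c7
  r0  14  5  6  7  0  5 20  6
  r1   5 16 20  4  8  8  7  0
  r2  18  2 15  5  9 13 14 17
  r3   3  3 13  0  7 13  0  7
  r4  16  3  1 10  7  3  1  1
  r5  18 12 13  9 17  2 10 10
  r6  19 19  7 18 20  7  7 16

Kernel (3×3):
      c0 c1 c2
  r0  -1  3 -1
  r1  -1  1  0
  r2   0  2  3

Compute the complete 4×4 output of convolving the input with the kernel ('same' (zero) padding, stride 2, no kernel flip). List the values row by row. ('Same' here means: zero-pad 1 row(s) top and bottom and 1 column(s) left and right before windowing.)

Output[0,0]: The receptive field on the zero-padded input at this output position is [0 0 0 / 0 14 5 / 0 5 16]. Elementwise product with the kernel and sum: 0·-1 + 0·3 + 0·-1 + 0·-1 + 14·1 + 5·2 + 16·3.

72 53 33 29
32 79 69 35
94 87 45 28
61 6 42 18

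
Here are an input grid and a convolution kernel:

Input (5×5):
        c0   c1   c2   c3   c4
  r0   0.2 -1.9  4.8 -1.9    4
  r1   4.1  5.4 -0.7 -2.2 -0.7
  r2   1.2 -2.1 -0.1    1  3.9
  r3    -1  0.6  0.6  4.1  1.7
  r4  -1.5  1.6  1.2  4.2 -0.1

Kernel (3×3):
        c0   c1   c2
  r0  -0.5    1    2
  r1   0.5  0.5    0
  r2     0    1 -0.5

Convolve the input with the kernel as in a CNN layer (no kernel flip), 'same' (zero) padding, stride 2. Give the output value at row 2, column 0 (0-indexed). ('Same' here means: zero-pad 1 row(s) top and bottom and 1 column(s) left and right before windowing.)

The receptive field on the zero-padded input at this output position is [0 -1 0.6 / 0 -1.5 1.6 / 0 0 0]. Elementwise product with the kernel and sum: 0·-0.5 + -1·1 + 0.6·2 + 0·0.5 + -1.5·0.5 + 0·1 + 0·-0.5.

-0.55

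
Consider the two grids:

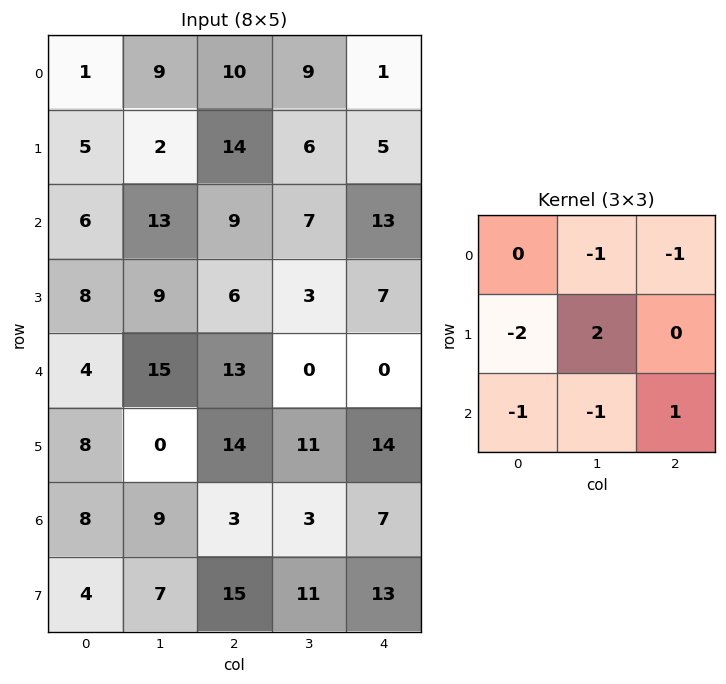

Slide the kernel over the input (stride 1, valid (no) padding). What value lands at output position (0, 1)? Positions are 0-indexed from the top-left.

-10

The receptive field on the input at this output position is [9 10 9 / 2 14 6 / 13 9 7]. Elementwise product with the kernel and sum: 10·-1 + 9·-1 + 2·-2 + 14·2 + 13·-1 + 9·-1 + 7·1.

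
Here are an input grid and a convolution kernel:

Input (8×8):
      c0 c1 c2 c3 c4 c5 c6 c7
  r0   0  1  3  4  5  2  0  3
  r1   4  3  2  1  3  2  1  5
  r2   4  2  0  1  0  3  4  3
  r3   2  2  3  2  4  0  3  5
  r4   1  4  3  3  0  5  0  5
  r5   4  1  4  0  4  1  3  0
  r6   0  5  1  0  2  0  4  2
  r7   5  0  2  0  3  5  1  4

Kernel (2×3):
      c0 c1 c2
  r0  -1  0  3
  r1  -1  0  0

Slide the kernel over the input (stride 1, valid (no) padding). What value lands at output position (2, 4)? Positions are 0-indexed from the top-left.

The receptive field on the input at this output position is [0 3 4 / 4 0 3]. Elementwise product with the kernel and sum: 0·-1 + 4·3 + 4·-1.

8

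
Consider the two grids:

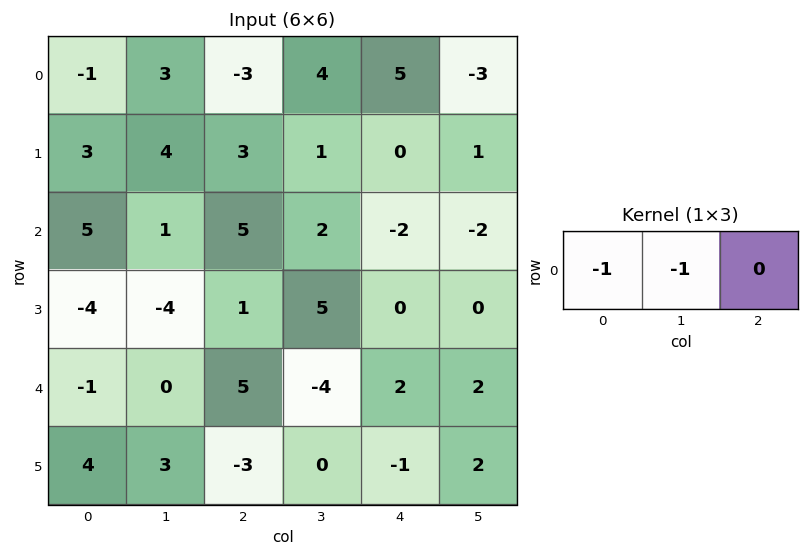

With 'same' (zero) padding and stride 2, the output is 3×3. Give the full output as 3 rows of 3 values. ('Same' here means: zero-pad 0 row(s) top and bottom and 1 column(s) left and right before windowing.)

1 0 -9
-5 -6 0
1 -5 2

Output[0,0]: The receptive field on the zero-padded input at this output position is [0 -1 3]. Elementwise product with the kernel and sum: 0·-1 + -1·-1.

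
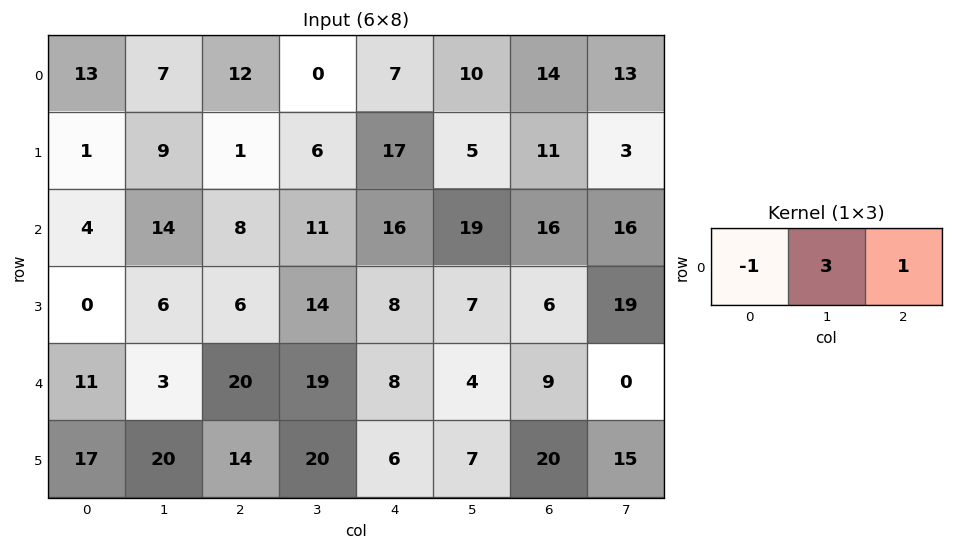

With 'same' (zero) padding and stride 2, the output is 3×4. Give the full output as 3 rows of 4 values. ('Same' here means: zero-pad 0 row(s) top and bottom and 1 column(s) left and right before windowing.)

Output[0,0]: The receptive field on the zero-padded input at this output position is [0 13 7]. Elementwise product with the kernel and sum: 0·-1 + 13·3 + 7·1.
Output[0,1]: The receptive field on the zero-padded input at this output position is [7 12 0]. Elementwise product with the kernel and sum: 7·-1 + 12·3 + 0·1.

46 29 31 45
26 21 56 45
36 76 9 23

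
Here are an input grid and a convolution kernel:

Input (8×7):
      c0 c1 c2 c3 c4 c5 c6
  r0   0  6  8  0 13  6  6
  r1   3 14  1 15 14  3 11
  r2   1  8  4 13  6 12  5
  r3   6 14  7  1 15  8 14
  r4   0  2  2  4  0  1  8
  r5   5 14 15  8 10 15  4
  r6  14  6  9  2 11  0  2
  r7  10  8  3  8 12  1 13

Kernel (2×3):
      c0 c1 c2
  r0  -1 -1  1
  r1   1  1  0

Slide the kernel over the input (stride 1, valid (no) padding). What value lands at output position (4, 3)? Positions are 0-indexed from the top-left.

15

The receptive field on the input at this output position is [4 0 1 / 8 10 15]. Elementwise product with the kernel and sum: 4·-1 + 0·-1 + 1·1 + 8·1 + 10·1.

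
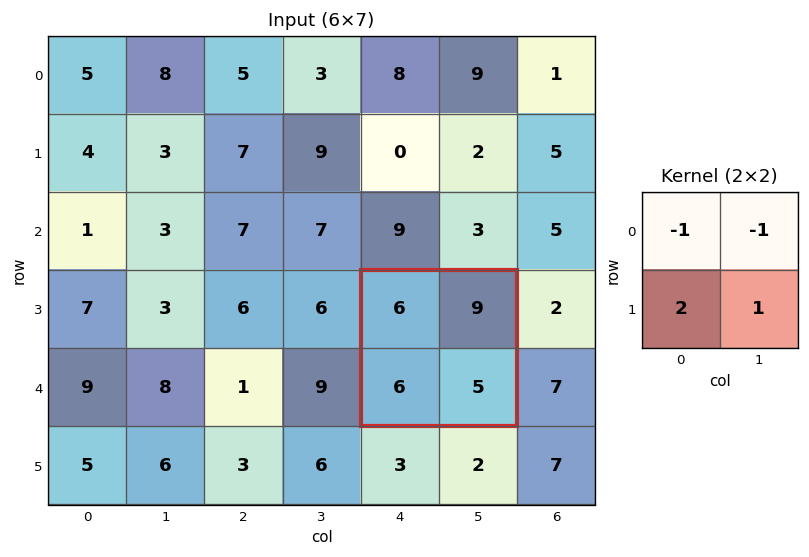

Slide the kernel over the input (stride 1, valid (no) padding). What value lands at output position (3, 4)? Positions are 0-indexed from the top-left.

The receptive field on the input at this output position is [6 9 / 6 5]. Elementwise product with the kernel and sum: 6·-1 + 9·-1 + 6·2 + 5·1.

2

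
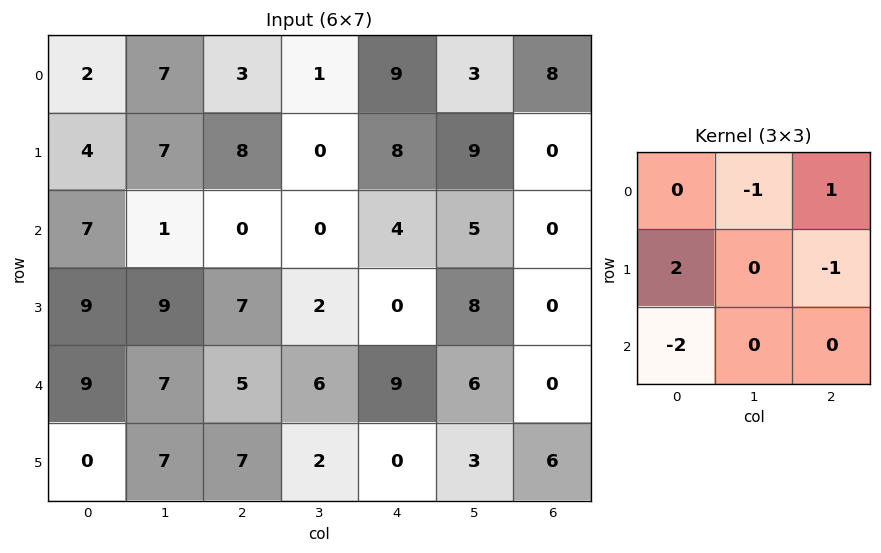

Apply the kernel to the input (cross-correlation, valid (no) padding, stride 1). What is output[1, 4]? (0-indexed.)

The receptive field on the input at this output position is [8 9 0 / 4 5 0 / 0 8 0]. Elementwise product with the kernel and sum: 9·-1 + 0·1 + 4·2 + 0·-1 + 0·-2.

-1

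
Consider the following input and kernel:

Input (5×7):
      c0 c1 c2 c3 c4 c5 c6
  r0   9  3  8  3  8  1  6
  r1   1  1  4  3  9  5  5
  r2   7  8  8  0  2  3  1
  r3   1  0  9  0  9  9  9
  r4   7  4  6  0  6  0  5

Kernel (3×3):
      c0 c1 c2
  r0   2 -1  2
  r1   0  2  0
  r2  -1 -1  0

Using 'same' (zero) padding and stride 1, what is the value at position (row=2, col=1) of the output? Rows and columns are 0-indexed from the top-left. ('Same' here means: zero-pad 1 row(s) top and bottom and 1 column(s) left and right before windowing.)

24

The receptive field on the zero-padded input at this output position is [1 1 4 / 7 8 8 / 1 0 9]. Elementwise product with the kernel and sum: 1·2 + 1·-1 + 4·2 + 8·2 + 1·-1 + 0·-1.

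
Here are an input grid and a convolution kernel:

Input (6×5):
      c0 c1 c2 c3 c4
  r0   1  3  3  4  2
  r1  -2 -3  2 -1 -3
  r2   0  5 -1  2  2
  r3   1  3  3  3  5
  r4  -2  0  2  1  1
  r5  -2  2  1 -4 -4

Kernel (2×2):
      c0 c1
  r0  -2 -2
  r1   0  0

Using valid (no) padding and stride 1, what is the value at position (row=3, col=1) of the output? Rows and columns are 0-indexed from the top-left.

-12

The receptive field on the input at this output position is [3 3 / 0 2]. Elementwise product with the kernel and sum: 3·-2 + 3·-2.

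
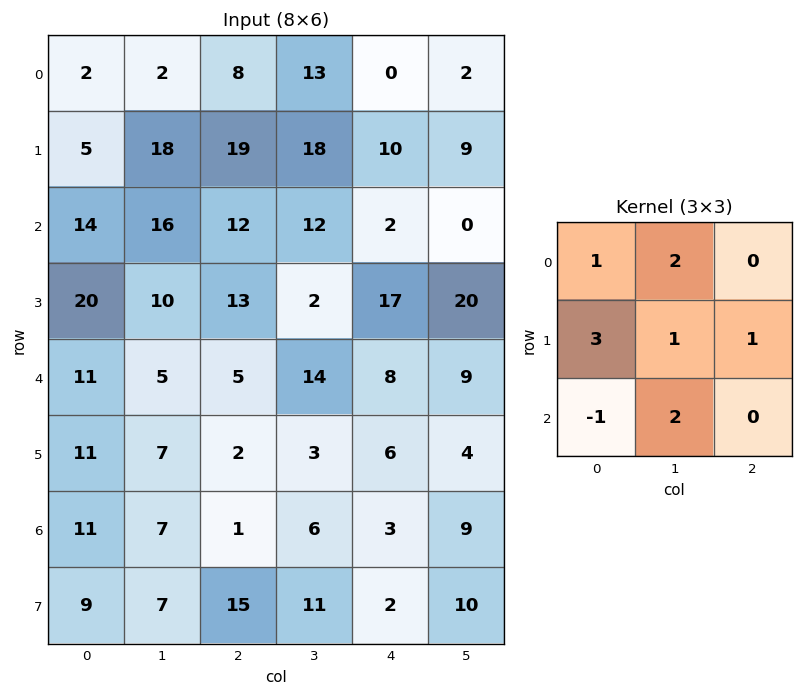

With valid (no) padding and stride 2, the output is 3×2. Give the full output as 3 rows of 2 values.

Output[0,0]: The receptive field on the input at this output position is [2 2 8 / 5 18 19 / 14 16 12]. Elementwise product with the kernel and sum: 2·1 + 2·2 + 5·3 + 18·1 + 19·1 + 14·-1 + 16·2.

76 131
128 117
66 59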